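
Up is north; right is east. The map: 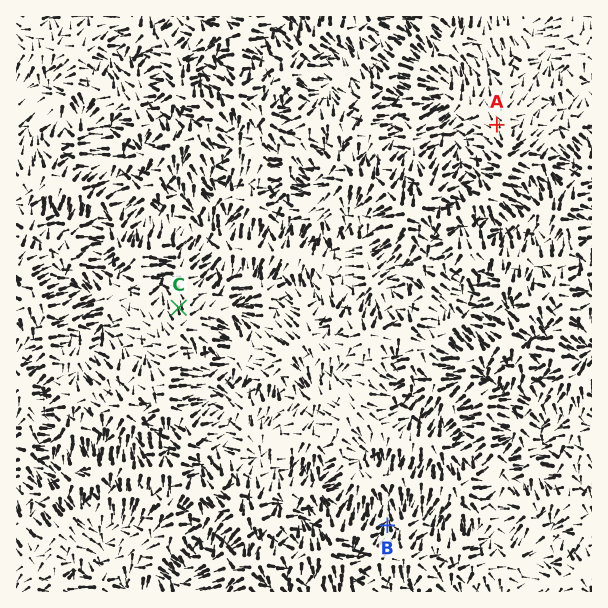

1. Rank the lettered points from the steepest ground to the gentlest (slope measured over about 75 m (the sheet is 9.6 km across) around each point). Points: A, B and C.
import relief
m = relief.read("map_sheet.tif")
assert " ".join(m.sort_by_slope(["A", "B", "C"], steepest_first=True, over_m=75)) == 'B C A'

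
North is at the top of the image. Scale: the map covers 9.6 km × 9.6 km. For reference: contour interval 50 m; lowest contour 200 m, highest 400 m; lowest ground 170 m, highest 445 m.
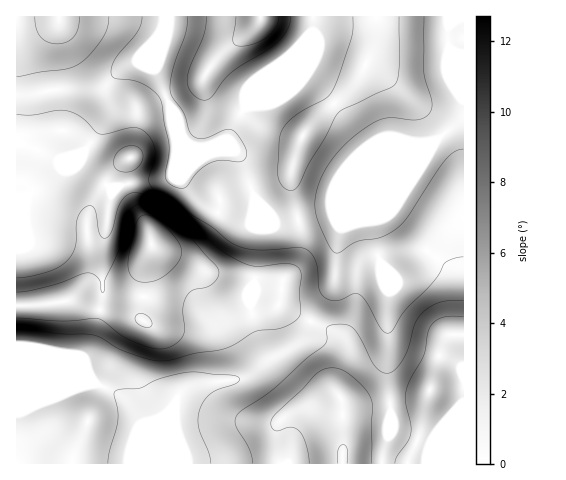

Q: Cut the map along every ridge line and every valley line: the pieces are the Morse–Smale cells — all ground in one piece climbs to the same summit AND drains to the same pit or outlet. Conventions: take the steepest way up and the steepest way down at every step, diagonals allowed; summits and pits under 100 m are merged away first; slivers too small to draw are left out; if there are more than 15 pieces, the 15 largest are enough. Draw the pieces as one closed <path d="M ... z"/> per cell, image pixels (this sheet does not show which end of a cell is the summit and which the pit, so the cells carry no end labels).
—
<path d="M463 16l-149 0 0 13-9 19-63 63-15 29-21 7-13-1-11-10-26-62 0-7 5-11 1-40-146 1 1 447 162-1 0-25-3-13 0-23 2-6 7-7 11-4 48-7 26-19 29-16 5-7 13-28 16-23 7-56 16-8 76-75 7-9 23-19 2-5z"/><path d="M463 114l-4 8-20 15-21 22 2 1-14 30 3 4 35 23 6 7-1 12-13 24-17 14-19 7-20-19-5-16-2-26 11-27-28 28-16 8-7 56-16 23-13 28-5 7-29 16-26 19-48 7-11 4-7 7-2 6 0 23 3 13 1 26 284-1z"/><path d="M313 16l-149 0-3 16 0 24-5 11 0 7 23 57 6 9 11 7 10 0 21-7 15-29 63-63 9-19z"/>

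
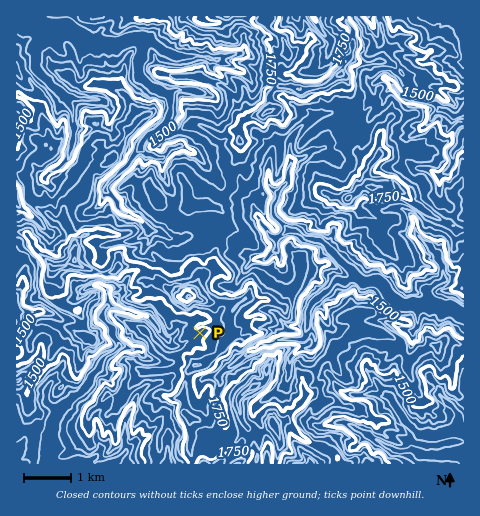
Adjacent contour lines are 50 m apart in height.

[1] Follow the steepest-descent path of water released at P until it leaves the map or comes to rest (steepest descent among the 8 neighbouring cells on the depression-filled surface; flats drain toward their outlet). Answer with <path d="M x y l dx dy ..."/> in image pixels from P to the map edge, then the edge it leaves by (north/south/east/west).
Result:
<path d="M200 333l-5 6-3 0-12 7-7 0-5-6-7-6-3-8-11-11-10 0-7-3-5 0-17-6-5 6 0 4 1 4 8 8 0 8 6 6 0 6-3 3-9 5-4 5-3 7-7 7-3 9-9 9-6 3-18 17-2 7 0 4-1 1 0 5-3 4 0 5-1 1-2 23"/>
exit: south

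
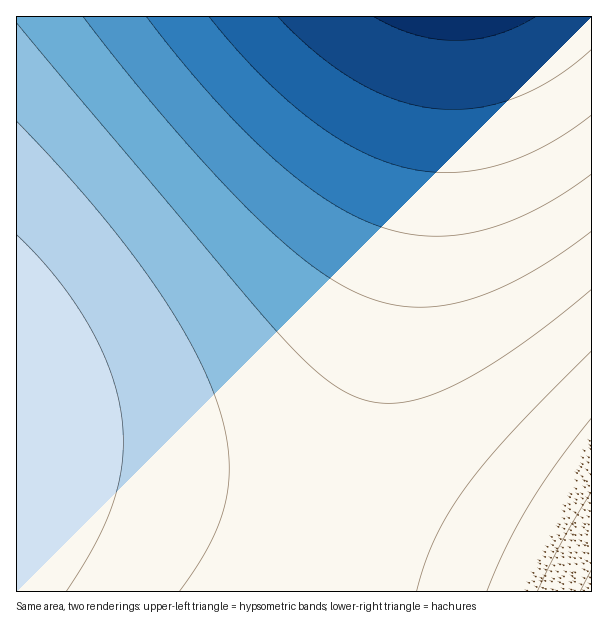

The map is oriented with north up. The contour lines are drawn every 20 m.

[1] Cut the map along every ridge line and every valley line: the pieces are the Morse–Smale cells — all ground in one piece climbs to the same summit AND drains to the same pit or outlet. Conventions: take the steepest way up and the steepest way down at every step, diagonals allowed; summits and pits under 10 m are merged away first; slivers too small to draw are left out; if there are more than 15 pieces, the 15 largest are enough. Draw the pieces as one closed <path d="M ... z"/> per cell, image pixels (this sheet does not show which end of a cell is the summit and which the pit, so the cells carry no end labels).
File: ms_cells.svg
<path d="M440 16l-424 1 1 575 297-1 38-124 38-156 32-173z"/><path d="M591 16l-150 0-2 2-17 120-32 173-38 156-37 125 277-1z"/>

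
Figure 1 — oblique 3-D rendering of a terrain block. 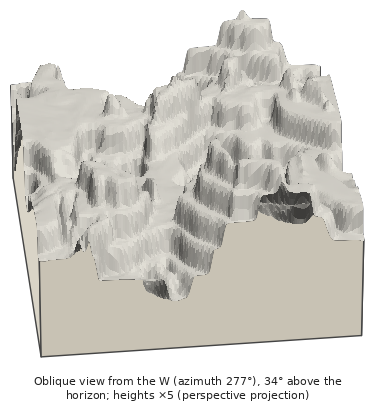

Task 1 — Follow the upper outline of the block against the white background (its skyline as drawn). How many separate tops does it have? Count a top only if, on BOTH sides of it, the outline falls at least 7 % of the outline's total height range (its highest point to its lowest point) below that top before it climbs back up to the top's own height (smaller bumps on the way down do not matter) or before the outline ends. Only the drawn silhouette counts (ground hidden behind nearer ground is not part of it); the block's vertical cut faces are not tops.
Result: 2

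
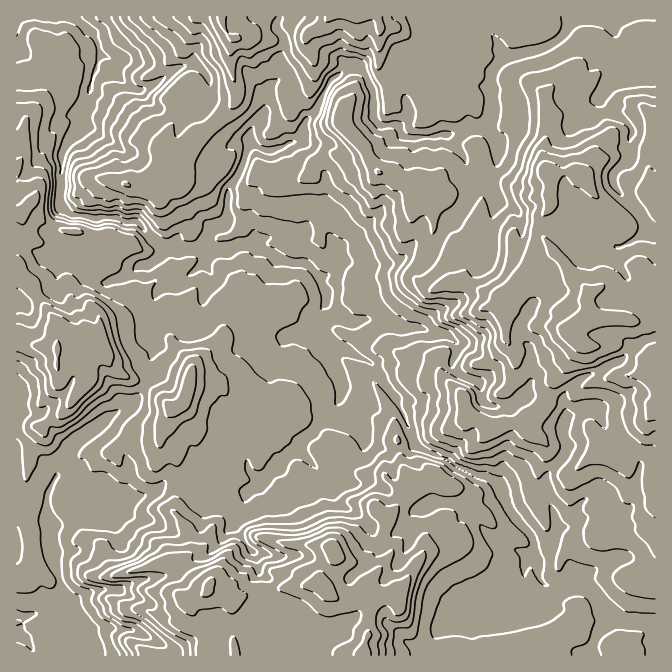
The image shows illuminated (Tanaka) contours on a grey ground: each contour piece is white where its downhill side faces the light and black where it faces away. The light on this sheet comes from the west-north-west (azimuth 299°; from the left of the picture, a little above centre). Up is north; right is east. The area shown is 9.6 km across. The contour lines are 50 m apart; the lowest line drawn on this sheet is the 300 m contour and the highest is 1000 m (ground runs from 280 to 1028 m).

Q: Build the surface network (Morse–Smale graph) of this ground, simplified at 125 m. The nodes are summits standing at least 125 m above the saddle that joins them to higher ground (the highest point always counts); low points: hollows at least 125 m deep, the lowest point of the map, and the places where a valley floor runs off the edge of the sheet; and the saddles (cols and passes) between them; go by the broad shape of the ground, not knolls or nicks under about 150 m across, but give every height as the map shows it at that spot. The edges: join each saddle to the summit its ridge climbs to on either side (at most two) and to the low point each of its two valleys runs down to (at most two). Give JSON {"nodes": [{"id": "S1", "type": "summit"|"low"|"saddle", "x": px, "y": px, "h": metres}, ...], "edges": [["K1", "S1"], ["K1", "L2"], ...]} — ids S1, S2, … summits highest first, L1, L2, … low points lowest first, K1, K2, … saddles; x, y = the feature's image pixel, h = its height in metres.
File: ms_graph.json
{"nodes": [
{"id": "S1", "type": "summit", "x": 575, "y": 325, "h": 1028},
{"id": "S2", "type": "summit", "x": 322, "y": 587, "h": 939},
{"id": "S3", "type": "summit", "x": 380, "y": 28, "h": 862},
{"id": "S4", "type": "summit", "x": 57, "y": 350, "h": 757},
{"id": "S5", "type": "summit", "x": 185, "y": 395, "h": 735},
{"id": "L1", "type": "low", "x": 17, "y": 17, "h": 280},
{"id": "L2", "type": "low", "x": 17, "y": 634, "h": 381},
{"id": "K1", "type": "saddle", "x": 559, "y": 38, "h": 693},
{"id": "K2", "type": "saddle", "x": 642, "y": 622, "h": 625},
{"id": "K3", "type": "saddle", "x": 145, "y": 383, "h": 585},
{"id": "K4", "type": "saddle", "x": 182, "y": 478, "h": 584}],
"edges": [["K1", "S1"], ["K1", "S3"], ["K1", "L1"], ["K2", "S1"], ["K2", "S2"], ["K2", "L1"], ["K3", "S4"], ["K3", "S5"], ["K3", "L1"], ["K3", "L2"], ["K4", "S2"], ["K4", "S5"], ["K4", "L1"], ["K4", "L2"]]}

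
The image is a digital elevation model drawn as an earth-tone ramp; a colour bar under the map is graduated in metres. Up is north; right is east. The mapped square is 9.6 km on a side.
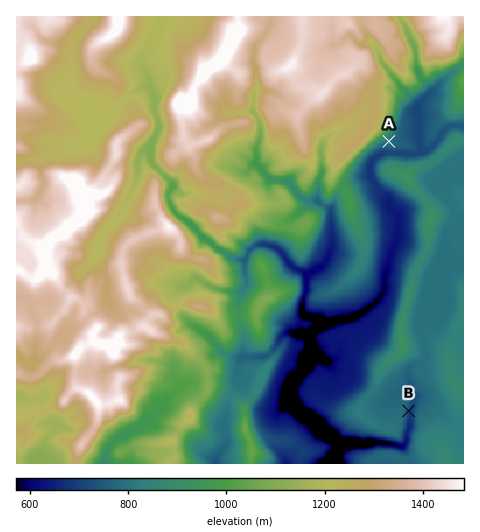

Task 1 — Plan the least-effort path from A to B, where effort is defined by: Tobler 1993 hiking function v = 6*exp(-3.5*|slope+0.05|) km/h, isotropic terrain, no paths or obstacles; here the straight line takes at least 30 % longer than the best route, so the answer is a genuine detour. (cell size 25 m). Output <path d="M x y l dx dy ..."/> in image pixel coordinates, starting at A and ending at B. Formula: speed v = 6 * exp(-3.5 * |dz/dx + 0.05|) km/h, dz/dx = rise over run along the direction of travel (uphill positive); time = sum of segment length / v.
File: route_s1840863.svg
<path d="M389 141l-3 4-4 2-7 7-1 3 1 2-3 5 0 9 5 9 5 5 11 6 6 6 10 4 3 4 1 2 0 16 7 14 0 63 1 3 0 34 2 2 0 15-2 2-9 10-2 4 0 17-1 3 3 7 0 5-3 7"/>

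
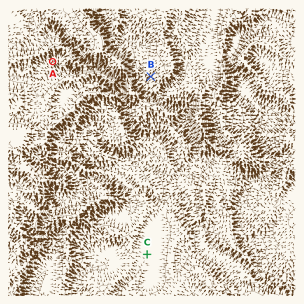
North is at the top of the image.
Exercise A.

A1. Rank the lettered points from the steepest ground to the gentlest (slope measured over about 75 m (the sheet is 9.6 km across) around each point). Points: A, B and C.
B A C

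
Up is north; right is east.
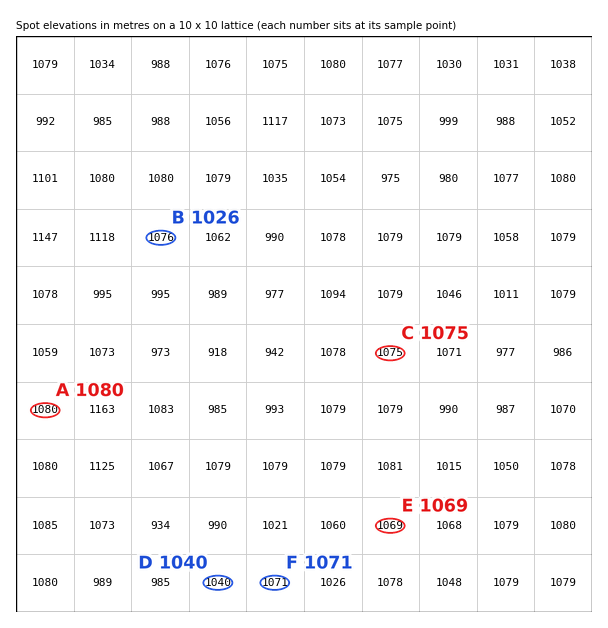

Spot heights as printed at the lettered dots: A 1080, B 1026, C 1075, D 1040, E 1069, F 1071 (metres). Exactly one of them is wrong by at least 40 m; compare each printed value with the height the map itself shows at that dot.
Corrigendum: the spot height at B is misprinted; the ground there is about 1076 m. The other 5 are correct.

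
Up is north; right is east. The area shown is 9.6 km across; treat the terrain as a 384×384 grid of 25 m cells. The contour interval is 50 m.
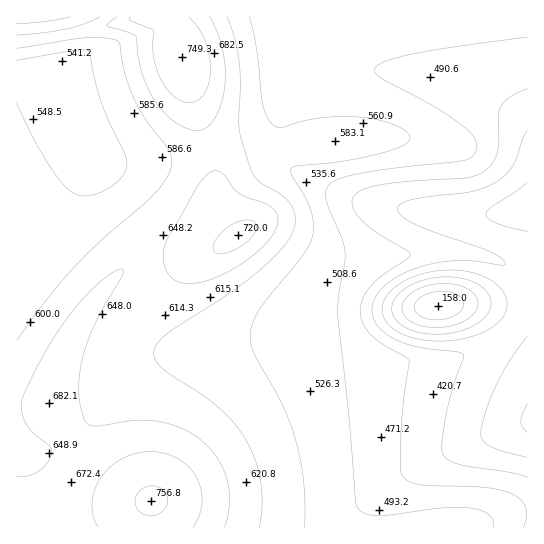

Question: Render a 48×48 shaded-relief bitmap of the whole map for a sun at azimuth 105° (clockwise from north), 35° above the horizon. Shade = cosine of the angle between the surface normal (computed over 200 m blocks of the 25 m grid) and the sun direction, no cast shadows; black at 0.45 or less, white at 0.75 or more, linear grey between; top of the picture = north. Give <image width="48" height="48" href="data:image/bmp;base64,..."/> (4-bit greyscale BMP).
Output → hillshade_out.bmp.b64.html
<image width="48" height="48" href="data:image/bmp;base64,Qk32BAAAAAAAAHYAAAAoAAAAMAAAADAAAAABAAQAAAAAAIAEAAATCwAAEwsAABAAAAAAAAAAAAAAABEREQAiIiIAMzMzAERERABVVVUAZmZmAHd3dwCIiIgAmZmZAKqqqgC7u7sAzMzMAN3d3QDu7u4A////AHdmVUREVniZqqqpmZiIiHdlVURVVneJmmZlVERERWeJqqqpmZiIiId2VVRFVWZ4mWZlVEQ0RWeJqqqpmZiIiIiHZlVERVZniGZVREMzRWeJmqqZmZiIiIiId2VVVVVWd2ZVREMzRFZ4mZmZmZiIiIiIiHZlVVVVZmZVVEQzRFZ4iZmZmYiIiIiIiIh2ZlVVZmVVVURERFZ3iImZiIiIiIiIiJiId2ZmZlVmVVRERVZneIiIiIiIiIiIiJmZiId2ZlVmZmVUVVZnd4iIiIiIiIiIiJmZmZiId0Vnd3ZVVVZnd3iIiIiIiIiIiImZmZmZiDRXiHZlVWZnd3d4iIiIiIiIiImZmZmZmTNXiYdmZmZnd3d3d4iIiIiIiIiZmZmZmSNHiYd2ZmZnd3d3d3d4iIiIiIiZmZmZmSJGiZh2ZmZnd3d3d3d3iIiIiIiJmZmZmSI1eZiHdmd3d3d3d3d3d4iIiIiImZmZmSI1eJmHd3d3d3d3d3d3d3iIiIiIiImZmTIkaJmId3d3d3d3d3d3d3eIh3ZVVniJmTMjV5mYd3d3eId3d3d3d3iZh2QyESRoiTMjRomYh3d4iIiIh3d3d4mrqXUxAAAleEMiNXiYh3d4iIiIiId3d5vN3KhSAAABVkQyJGeIh3d4iJmYiIiHeJvv/+yVIAAANVQyI0Z4h3d3iZmZmYiId4vv//64UgAANFVDIjVnd2ZniJqqqZmIiInO//7JdCESRWVUMjRWd2ZWeJqqqqmYiIic3u3KhlREZmZUMiNFZ2ZVVom7u6qZiIiIq8u6l2Zmd2ZlQyI0VmZURGirzLuqmYiHiJmZiHd3d2ZlVDIjRWZUM0aLzMu6qZiHd3d3d3ZmZmZmVUMiNFVVQzNZvMy7qpiId3d2ZmZmZmZmZVQyI0VVRDM2m8zLupmId3d3d3d2ZmZmZlVDIjNFVURFaavLuqmYiHd3d4iId2ZmZmVEMiM0VVVmZ5q7uqmZiIiIiImZmGZmZmZUQyIjRWd3d4mqqqqZiIiIiJmqqWZmZmZlRDIjNGeJmIiZmZmZmIiIiJq7qmZmZmZlVDMjNGeaqHeIiZmZmIiIiJq7u2ZmZmZmVEMzRWeaqXZneIiZmIiIiJvMu2ZmZmZlVEREVXiaqGVWZ3iIiIiIiJq7u2ZmZmZlVERFZ4mamGVFVmd3eIiIiIm7u3ZmZmZVQzNFaJqqmGVEVVZmd3d3d4mqqndmZmZUMyNFeau6mHZVVVVWZmd3d4iZmXZmZmVUMiI1iby7qXZlVVVWZmd3d3iIiHZmZmVDIRI1iszLqYdmZmZmZmd3d3eIiHZmZlVDEQE2i83MqYd2ZmZmZmd3d3d3eHZmZlQyEAE2m83MuYd3ZmZmZnd3d3d3d3d3ZlQyAAE2m83MqYd3ZmZmZnd3d3d3d5mZh2UxAAE2m83LqYd3ZmZmZnd3d3d3d3iJmYdTEAE2m8zLqYd3ZmZmZmd3d3d3dzM0RWZlQzNGm8y6mId3ZmZmZmZnd3d3dzMiERESNFZ4mru6mHd2ZmZmZmZmZ3d3dw=="/>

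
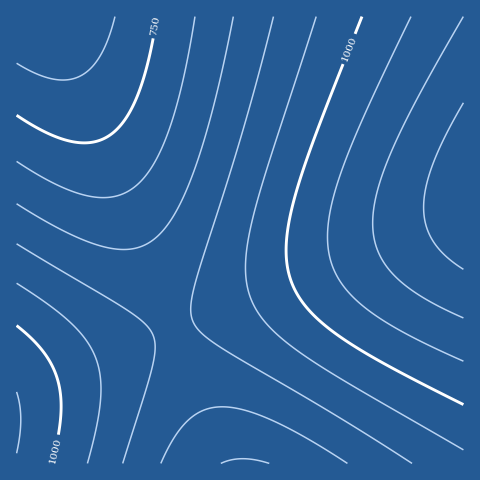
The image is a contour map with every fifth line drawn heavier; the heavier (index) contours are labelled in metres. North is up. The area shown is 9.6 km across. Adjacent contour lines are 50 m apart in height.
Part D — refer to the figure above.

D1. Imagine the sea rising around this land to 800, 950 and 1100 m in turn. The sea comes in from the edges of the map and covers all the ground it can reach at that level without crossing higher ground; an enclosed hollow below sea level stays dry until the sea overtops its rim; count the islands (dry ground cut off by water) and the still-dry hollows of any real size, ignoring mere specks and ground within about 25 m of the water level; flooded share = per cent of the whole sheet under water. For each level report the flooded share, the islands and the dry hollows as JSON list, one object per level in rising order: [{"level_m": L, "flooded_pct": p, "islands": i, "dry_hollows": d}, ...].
[{"level_m": 800, "flooded_pct": 14, "islands": 0, "dry_hollows": 0}, {"level_m": 950, "flooded_pct": 58, "islands": 0, "dry_hollows": 0}, {"level_m": 1100, "flooded_pct": 91, "islands": 0, "dry_hollows": 0}]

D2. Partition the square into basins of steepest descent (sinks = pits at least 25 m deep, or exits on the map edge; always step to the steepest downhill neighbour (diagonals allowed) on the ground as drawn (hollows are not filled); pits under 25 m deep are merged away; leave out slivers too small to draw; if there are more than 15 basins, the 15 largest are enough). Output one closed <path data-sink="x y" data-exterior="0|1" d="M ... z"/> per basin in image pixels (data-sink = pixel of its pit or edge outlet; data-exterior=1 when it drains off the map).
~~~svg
<path data-sink="41 17" data-exterior="1" d="M463 16l-446 0-1 372 447-171z"/><path data-sink="244 463" data-exterior="1" d="M463 217l-446 171-1 75 447 1z"/>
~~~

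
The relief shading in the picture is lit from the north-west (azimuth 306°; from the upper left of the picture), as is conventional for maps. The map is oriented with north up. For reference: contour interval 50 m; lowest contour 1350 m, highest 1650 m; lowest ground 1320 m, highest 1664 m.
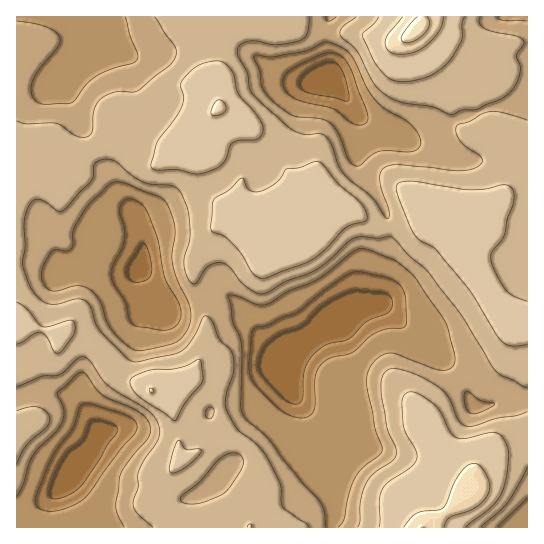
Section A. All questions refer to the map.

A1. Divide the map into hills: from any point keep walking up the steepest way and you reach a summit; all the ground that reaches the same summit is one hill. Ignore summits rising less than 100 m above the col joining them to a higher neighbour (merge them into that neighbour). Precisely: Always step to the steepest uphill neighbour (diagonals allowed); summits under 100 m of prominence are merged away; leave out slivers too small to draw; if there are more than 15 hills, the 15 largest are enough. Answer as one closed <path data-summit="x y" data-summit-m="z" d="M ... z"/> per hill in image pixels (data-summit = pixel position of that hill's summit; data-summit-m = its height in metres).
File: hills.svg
<path data-summit="219 107" data-summit-m="1606" d="M329 16l-236 0 4 9 0 9-4 13-6 11-37 30-34 10 0 301 22-7 16 0 17 4 12 9 18 29-10 21-20 18-7 10 17 45 250 0 4-10 0-16-4-15-18-22-18-6-11-10-7-14-2-14 16-24 0-7-6-9 0-7 8-20 30-26 20-7 8-8 14-6 20 0 34 34 26 19 15 18 9 23 5 6 9 0 19-6 24 0 2-2 0-297-37 5-17 8-15 2-30 19-14 4-14-1-39-20-21-28-17-13 4-5-3-47z"/><path data-summit="417 30" data-summit-m="1664" d="M527 16l-197 0-5 10 3 47-4 5 17 13 15 22 10 8 39 19 16-1 8-3 30-19 15-2 17-8 22-2 15-4z"/><path data-summit="422 527" data-summit-m="1651" d="M382 305l-21 3-10 5-11 13 7 60 6 16 0 7-12 11-13 1 12 9 7 24-14 14-12 6 10 13 4 15 0 16-3 9 182 1 3-7 11-4 0-116-26 0-19 6-9 0-21-38-34-28z"/>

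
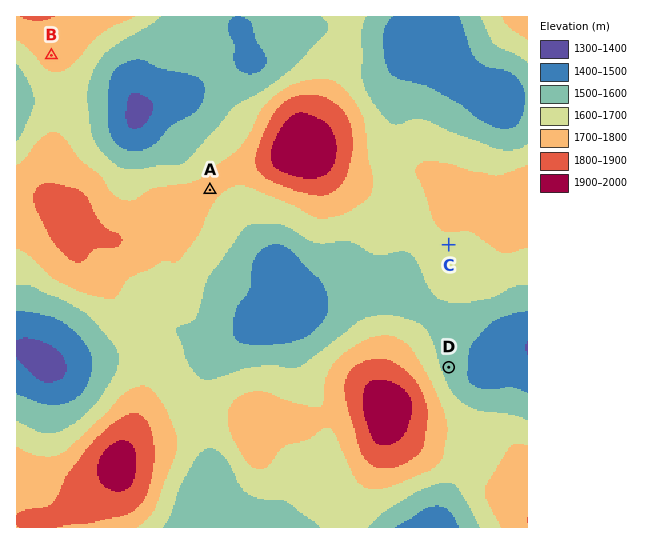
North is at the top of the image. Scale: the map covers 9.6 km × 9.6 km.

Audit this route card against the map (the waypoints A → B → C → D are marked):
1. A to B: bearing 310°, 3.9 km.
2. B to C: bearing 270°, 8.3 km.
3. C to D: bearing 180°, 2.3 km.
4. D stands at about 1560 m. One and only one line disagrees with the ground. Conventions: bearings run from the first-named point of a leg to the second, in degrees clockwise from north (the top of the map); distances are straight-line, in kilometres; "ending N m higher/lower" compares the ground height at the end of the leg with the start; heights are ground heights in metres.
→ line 2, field bearing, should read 115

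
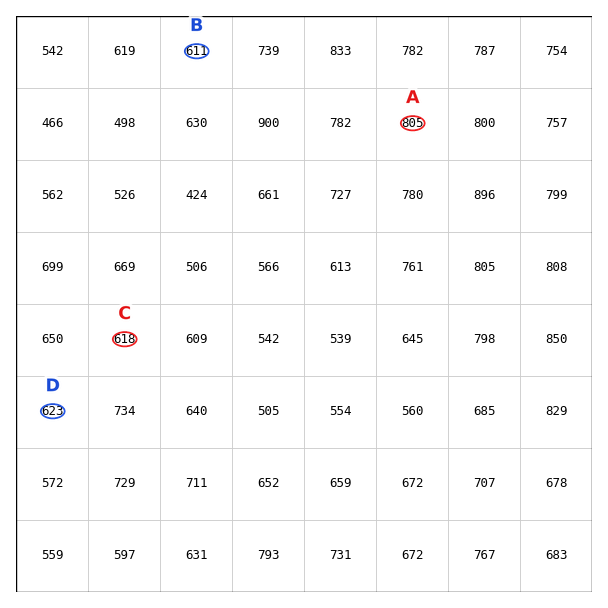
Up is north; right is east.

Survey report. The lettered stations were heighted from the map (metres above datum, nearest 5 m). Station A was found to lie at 805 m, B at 610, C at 620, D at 625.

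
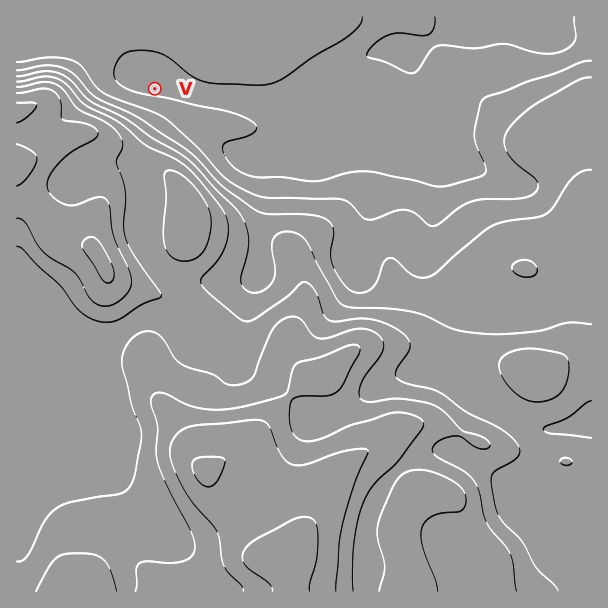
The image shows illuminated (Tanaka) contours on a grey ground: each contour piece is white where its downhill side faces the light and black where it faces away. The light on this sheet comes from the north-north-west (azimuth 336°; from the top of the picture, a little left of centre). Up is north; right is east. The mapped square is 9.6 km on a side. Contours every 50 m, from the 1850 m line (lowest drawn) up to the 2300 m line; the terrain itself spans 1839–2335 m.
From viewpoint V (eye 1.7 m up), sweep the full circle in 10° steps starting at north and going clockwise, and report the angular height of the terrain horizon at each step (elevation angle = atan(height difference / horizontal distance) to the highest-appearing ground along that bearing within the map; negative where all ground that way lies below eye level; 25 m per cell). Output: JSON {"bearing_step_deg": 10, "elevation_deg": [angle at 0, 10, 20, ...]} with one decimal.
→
{"bearing_step_deg": 10, "elevation_deg": [1.7, 2.0, 2.2, 2.5, 2.7, 2.8, 2.7, 2.3, 1.3, 0.7, 0.8, 1.1, 1.9, 3.2, 4.6, 5.8, 9.3, 11.0, 11.7, 12.6, 13.6, 14.6, 15.3, 15.3, 14.4, 12.3, 11.1, 10.0, 5.3, 2.4, 1.6, 1.2, 1.0, 1.1, 1.3, 1.5]}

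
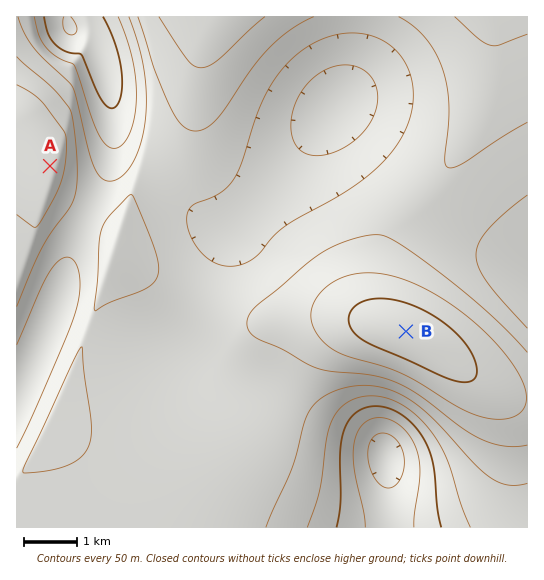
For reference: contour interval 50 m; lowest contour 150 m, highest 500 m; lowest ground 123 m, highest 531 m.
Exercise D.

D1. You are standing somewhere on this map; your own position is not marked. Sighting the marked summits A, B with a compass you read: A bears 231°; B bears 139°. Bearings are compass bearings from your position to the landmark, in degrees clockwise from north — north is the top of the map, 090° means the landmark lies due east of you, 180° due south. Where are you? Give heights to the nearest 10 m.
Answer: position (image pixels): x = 175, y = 65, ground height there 430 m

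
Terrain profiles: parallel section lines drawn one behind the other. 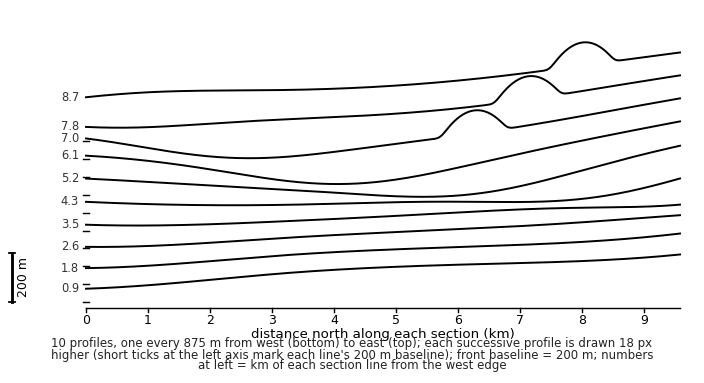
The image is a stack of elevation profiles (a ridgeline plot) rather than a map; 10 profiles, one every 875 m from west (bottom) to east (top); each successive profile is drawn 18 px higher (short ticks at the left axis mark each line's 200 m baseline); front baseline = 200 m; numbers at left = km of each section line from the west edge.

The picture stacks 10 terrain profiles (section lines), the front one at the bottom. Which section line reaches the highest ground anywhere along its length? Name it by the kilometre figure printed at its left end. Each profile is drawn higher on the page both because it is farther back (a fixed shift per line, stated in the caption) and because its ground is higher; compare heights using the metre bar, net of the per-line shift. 8.7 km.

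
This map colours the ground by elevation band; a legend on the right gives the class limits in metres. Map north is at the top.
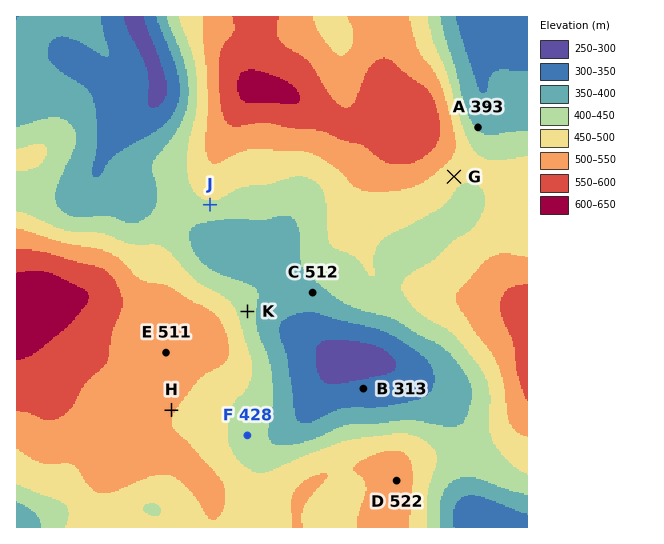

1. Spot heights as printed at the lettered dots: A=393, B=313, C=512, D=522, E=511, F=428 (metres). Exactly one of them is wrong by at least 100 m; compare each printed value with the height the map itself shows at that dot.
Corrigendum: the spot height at C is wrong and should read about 387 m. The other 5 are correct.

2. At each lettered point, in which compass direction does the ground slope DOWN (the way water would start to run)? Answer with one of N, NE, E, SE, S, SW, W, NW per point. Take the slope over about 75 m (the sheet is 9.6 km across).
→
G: SE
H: SE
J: S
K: E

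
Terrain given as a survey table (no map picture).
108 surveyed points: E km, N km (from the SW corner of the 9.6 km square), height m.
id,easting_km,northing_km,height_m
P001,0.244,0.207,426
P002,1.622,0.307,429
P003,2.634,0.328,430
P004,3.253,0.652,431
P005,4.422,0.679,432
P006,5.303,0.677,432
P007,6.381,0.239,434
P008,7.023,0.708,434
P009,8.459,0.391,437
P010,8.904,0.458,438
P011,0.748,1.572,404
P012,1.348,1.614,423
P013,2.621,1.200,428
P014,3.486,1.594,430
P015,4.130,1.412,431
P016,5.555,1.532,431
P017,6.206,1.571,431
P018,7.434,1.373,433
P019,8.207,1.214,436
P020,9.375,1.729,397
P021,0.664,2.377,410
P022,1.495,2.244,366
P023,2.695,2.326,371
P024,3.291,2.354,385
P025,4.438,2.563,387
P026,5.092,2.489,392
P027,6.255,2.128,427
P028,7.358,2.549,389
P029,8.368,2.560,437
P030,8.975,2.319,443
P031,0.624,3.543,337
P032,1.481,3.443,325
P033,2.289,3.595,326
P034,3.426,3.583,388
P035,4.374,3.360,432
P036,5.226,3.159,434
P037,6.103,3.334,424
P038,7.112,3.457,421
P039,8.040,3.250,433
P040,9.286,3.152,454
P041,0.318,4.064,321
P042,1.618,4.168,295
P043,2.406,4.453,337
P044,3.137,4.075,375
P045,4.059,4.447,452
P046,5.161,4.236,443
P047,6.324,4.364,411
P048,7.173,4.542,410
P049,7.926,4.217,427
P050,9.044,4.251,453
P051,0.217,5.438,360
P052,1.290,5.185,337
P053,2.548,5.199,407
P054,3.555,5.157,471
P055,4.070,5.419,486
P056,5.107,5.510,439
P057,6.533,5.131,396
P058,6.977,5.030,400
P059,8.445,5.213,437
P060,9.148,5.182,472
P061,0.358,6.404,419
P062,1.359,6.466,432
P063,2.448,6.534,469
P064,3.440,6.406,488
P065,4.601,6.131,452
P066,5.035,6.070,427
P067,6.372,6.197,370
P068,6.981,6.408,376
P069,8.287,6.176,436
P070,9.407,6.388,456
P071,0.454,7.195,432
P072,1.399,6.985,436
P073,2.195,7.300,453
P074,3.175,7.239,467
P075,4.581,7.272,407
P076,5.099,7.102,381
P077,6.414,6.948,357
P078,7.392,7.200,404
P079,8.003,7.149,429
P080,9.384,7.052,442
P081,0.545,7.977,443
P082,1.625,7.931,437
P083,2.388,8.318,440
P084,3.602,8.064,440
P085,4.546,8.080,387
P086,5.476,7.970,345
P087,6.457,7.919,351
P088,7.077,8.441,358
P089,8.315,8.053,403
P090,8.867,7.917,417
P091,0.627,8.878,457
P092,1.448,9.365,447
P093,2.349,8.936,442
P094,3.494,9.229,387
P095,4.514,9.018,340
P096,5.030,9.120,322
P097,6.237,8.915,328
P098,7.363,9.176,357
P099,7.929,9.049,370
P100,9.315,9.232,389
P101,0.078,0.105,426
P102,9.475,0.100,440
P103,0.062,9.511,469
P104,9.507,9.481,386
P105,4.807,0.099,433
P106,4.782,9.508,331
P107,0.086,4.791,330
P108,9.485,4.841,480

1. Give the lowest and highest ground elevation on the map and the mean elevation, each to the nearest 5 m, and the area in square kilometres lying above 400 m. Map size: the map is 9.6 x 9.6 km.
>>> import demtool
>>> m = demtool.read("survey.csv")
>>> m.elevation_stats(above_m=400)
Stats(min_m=295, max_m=495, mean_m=410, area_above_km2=61.7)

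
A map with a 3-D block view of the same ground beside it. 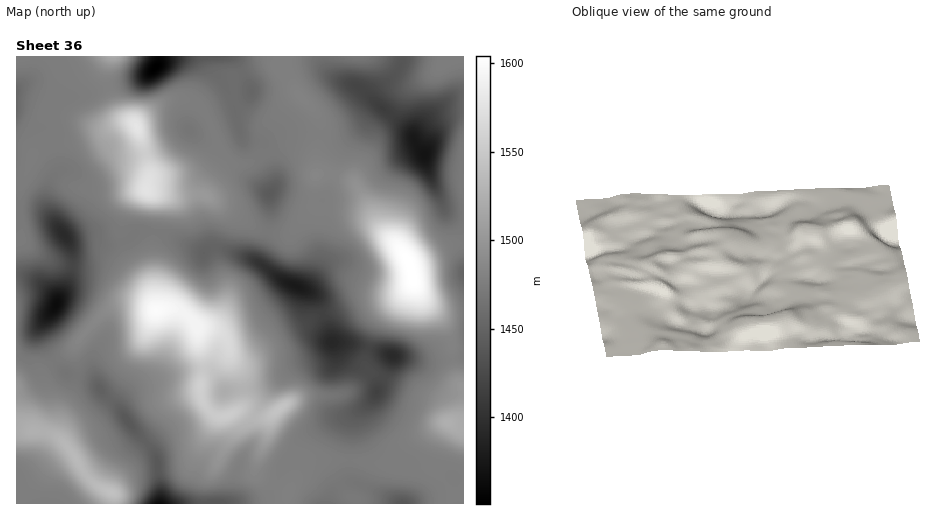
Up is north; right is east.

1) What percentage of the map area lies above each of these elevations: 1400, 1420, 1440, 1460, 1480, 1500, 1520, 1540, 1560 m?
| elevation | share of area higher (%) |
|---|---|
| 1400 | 97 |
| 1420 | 93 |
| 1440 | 86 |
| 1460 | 74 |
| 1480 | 34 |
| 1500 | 21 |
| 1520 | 14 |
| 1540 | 9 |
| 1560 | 5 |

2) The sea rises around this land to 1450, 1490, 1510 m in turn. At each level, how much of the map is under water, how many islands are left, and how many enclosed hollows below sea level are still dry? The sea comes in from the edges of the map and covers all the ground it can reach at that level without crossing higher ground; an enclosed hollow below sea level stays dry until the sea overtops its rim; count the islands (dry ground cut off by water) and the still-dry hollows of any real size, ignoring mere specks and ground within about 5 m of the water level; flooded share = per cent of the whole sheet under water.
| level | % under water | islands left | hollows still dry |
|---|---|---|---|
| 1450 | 12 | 0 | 2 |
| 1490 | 74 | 3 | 0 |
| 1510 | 83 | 3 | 0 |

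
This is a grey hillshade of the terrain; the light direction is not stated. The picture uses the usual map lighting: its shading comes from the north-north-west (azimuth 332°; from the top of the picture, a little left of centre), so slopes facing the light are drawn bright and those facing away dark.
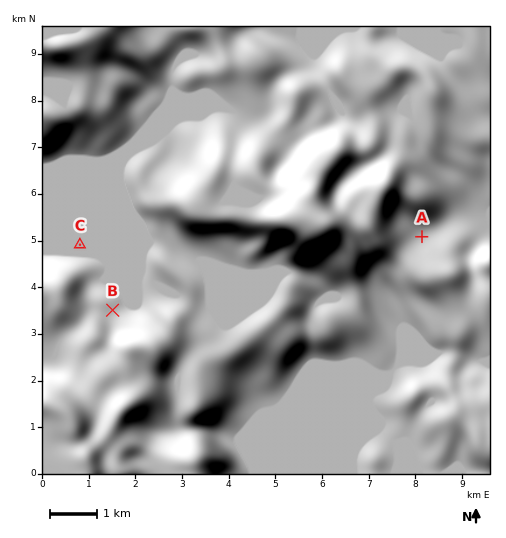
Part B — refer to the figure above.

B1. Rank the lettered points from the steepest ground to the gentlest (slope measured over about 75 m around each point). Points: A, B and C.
A B C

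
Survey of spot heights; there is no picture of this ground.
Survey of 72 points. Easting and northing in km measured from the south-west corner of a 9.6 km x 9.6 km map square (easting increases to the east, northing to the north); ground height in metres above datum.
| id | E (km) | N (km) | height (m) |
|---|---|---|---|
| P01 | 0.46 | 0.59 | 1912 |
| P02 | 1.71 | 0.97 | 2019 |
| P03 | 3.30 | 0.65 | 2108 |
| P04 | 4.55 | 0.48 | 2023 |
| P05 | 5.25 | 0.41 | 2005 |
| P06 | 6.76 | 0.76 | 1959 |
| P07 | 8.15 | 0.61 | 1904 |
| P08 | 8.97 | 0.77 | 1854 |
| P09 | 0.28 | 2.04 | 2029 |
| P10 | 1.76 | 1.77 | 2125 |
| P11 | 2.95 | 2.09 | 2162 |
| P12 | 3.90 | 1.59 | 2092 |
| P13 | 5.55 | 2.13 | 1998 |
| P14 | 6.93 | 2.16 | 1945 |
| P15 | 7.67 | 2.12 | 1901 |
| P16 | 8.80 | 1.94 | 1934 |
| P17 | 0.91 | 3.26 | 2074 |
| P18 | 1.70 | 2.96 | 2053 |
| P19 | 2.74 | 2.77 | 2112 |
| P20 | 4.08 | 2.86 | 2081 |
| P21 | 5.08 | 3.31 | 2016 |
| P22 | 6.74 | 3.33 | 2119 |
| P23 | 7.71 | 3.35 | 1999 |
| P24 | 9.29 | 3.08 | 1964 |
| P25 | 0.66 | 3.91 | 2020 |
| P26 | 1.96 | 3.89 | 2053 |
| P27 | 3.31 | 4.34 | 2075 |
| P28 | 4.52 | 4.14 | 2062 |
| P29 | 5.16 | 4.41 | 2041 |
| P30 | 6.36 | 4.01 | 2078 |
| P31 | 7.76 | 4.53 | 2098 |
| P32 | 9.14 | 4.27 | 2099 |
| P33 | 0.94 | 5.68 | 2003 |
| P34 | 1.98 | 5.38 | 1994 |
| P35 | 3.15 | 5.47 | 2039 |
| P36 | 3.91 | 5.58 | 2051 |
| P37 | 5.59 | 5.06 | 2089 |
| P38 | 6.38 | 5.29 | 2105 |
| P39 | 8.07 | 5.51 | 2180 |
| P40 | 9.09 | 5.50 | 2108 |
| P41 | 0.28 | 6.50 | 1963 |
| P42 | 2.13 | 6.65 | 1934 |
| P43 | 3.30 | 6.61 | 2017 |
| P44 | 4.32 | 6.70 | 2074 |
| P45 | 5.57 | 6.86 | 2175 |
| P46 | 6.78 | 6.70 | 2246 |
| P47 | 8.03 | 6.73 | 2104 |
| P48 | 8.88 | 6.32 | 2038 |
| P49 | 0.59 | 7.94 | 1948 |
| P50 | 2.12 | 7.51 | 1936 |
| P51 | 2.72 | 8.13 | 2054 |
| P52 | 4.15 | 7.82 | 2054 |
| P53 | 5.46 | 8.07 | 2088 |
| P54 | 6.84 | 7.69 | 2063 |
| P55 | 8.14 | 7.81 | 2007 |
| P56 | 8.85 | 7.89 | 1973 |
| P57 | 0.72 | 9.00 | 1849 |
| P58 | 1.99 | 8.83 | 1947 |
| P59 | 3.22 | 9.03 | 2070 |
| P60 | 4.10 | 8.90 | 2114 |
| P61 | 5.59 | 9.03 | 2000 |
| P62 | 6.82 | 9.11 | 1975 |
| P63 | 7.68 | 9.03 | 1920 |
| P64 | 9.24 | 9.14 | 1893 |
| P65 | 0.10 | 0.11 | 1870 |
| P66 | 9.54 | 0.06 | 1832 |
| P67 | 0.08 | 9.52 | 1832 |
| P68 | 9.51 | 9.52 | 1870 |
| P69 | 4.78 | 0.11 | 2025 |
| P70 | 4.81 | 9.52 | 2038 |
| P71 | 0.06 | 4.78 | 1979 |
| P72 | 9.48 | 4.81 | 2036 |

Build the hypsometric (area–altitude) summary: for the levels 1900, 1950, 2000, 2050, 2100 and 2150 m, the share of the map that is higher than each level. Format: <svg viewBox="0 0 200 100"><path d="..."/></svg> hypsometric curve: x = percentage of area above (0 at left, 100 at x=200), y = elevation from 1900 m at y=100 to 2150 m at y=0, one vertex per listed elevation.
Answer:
<svg viewBox="0 0 200 100"><path d="M189 100l-28-20-34-20-43-20-53-20-22-20"/></svg>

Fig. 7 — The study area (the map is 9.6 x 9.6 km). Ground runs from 1825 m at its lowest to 2260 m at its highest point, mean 2025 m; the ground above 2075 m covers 25.2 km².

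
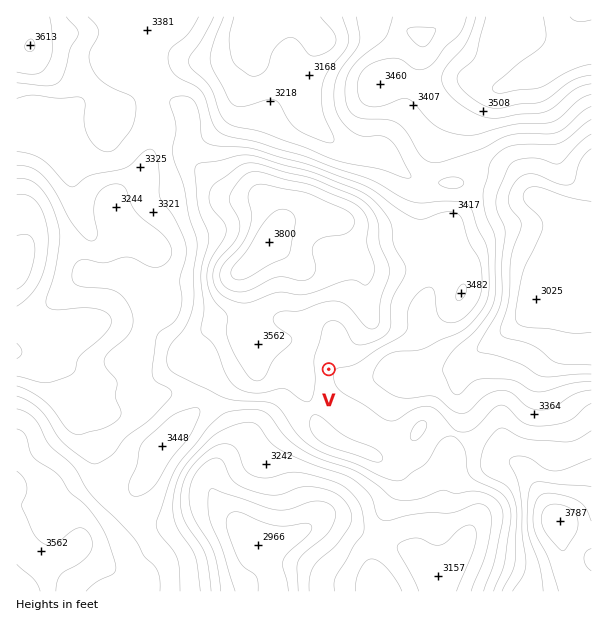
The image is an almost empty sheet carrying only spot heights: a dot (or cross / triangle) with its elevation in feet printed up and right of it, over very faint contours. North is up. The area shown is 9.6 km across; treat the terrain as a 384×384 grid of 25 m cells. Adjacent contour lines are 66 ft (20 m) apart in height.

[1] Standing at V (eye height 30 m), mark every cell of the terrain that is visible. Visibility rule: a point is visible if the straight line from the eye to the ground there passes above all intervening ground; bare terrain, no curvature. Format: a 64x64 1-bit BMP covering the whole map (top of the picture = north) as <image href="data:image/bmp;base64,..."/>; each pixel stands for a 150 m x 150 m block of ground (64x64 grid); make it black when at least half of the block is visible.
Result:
<image width="64" height="64" href="data:image/bmp;base64,Qk0+AgAAAAAAAD4AAAAoAAAAQAAAAEAAAAABAAEAAAAAAAACAAATCwAAEwsAAAIAAAAAAAAA////AAAAAAB4D/gAAAAP+HAf+AAAAAf44D/4AAAAB/jh//AAAAAD+PH/8AAAAAPw8f/gAAAAA/Dz/+AAAAAB8PP/wAAAAAHw+/+AAAAAAfD/z4AAAAAB+P+DgAAAAAH8/wOAAAAAAf/+A4AAAAAB//4BwAAAAB/P/gHAAAAAH4fwAeAAA8AfzwAA8AAP8B//AABwAD/4Hj8AAHAAf/g8HwAAAAD//DwPAAAAAP/+PA8AAAAA//5+HwAAABn//n4fAAAAH////x8AAAAf////HwAAAB///z+HAAAAP///D4cAAAAv//8D/wAAACH/v4AfAAAAIf8PgAMAAAAj/wOAAQAAAH/+AcAAAAAB//4BwAAAAAH//gDAAAAAAP/+AAAAAAAAf/4AAAAAAAA+DAAAAAAAABwAAAAAAAAADAAAAAAAAAAAAAAAAAAAAAAIAAAAAAAAAAAAAAAAAAAAAAAAAAAAAAAAAAAAAAAAAAAAAAAAAAAAAAAAAAAAAAAAAAAAAAAAAAAAAAAAAAAAAAAAAAAAAAAAAAAAAAAAAAAAAAAAAAAAAAAAAAAAAAAAAAAAAAAAAAAAAAAAAAAAAAAAAAAAAAAAAAAAAAAAAAAAAAAAAAAAAAAAAAAAAAAAAAAAAAAAAAAAAAAAAAAAAAAAAAAAAAAAAAAAAAAAAAAAAAAAAAAAAAAAAA=="/>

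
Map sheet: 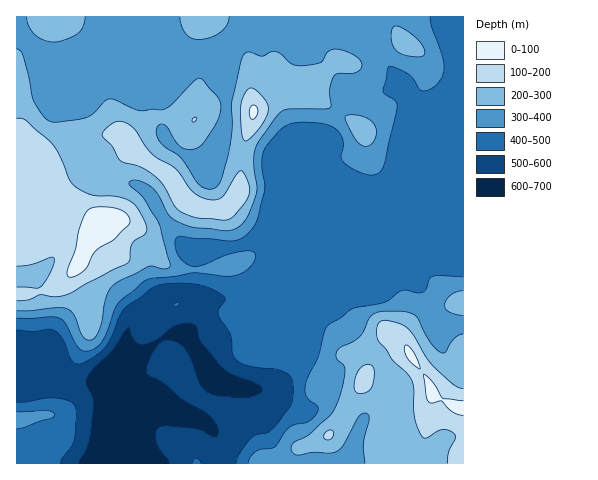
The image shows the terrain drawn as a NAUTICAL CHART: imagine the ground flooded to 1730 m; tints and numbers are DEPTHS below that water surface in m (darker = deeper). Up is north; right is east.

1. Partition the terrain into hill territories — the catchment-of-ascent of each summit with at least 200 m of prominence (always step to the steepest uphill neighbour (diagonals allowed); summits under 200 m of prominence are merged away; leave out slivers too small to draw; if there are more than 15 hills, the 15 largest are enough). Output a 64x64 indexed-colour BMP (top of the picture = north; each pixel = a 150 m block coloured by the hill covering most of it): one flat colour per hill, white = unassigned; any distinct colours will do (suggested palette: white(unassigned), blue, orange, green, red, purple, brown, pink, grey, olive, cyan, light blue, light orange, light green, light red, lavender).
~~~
<image width="64" height="64" href="data:image/bmp;base64,Qk12CAAAAAAAAHYAAAAoAAAAQAAAAEAAAAABAAQAAAAAAAAIAAATCwAAEwsAABAAAAAAAAAA////ALR3HwAOf/8ALKAsACgn1gC9Z5QAS1aMAMJ34wB/f38AIr28AM++FwDox64AeLv/AIrfmACWmP8A1bDFADMzMzMzMzMxEREREREREiIiIiIiIiIiIiIiIiIiIiIiMzMzMzMzMzERERERERESIiIiIiIiIiIiIiIiIiIiIiIzMzMzMzMzMRERERERERIiIiIiIiIiIiIiIiIiIiIiIjMzMzMzMzMxEREREREREiIiIiIiIiIiIiIiIiIiIiIiMzMzMzMzMzEREREREREiIiIiIiIiIiIiIiIiIiIiIiIzMzMzMzMzEREREREREiIiIiIiIiIiIiIiIiIiIiIiIjMzMzMzMzMREREREREiIiIiIiIiIiIiIiIiIiIiIiIiMzMzMzMzMxERERERESIiIiIiIiIiIiIiIiIiIiIiIiIzMzMzMzMzERERERERIiIiIiIiIiIiIiIiIiIiIiIiIjMzMzMzMzMRERERERESIiIiIiIiIiIiIiIiIiIiIiIiMzMzMzMzMREREREREREiIiIiIiIiIiIiIiIiIiIiIiIRMzMzEzMREREREREREiIiIiIiIiIiIiIiIiIiIiIiIhERERERERERERERERESIiIiIiIiIiIiIiIiIiIiIiIiERERERERERERERERERIiIiIiIiIiIiIiIiIiIiIiIiIRERERERERERERERERIiIiIiIiIiIiIiIiIiIiIiIiIhEREREREREREREREREiIiIiIiIiIiIiIiIiIiIiIiIiEREREREREREREREREiIiIiIiIiIiIiIiIiIiIiIiIiIREREREREREREREREiIiIiIiIiIiIiIiIiIiIiIiIiIhEREREREREREREREiIiIiIiIiIiIiIiIiIiIiIiIiIiEREREREREREREREREiIiIiIiIiIiIiIiIiIiIiIiIiIRERERERERERERERERIiIiIiIiIiIiIiIiIiIiIiIiIhEREREREREREREREREiIiIiIiIiIiIiIiIiIiIiIiIiERERERERERERERERESIiIiIiIiIiIiIiIiIiIiIiIiIREREREREREREREREREREiIiIiIiIiIiIiIiIiIiIiIhERERERERERERERERERERERERIiIiIiIiIiIiIiIiIiERERERERERERERERERERERERESIiIiIiIiIiIiIiIiIREREREREREREREREREREREREREiIiIiIiIiIiIiIiIhEREREREREREREREREREREREREREiIiIiIiIiIiIiIiEREREREREREREREREREREREREREREiIiIiIiIiIiIiIREREREREREREREREREREREREREREREiIiIiIiIiIiIhERERERERERERERERERERERERERERERESIiIiIiIiIiERERERERERERERERERERERERERERERERESIiIiIiIiIRERERERERERERERERERERERERERERERERERIiIiIiIhERERERERERERERERERERERERERERERERERERERERERERERERERERERERERERERERERERERERERERERERERERERERERERERERERERERERERERERERERERERERERERERERERERERERERERERERERERERERERERERERERERERERERERERERERERERERERERERERERERERERERERERERERERERERERERERERERERERERERERERERERERERERERERERERERERERERERERERERERERERERERERERERERERERERERERERERERERERERERERERERERERERERERERERERERERERERERERERERERERERERERERERERERERERERERERERERERERERERERERERERERERERERERERERERERERERERERERERERERERERERERERERERERERERERERERERERERERERERERERERERERERERERERERERERERERERERERERERERERERERERERERERERERERERERERERERERERERERERERERERERERERERERERERERERERERERERERERERERERERERERERERERERERERERERERERERERERERERERERERERERERERERERERERERERERERERERERERERERERERERERERERERERERERERERERERERERERERERERERERERERERERERERERERERERERERERERERERERERERERERERERERERERERERERERERERERERERERERERERERERERERERERERERERERERERERERERERERERERERERERERERERERERERERERERERERERERERERERERERERERERERERERERERERERERERERERERERERERERERERERERERERERERERERERERERERERERERERERERERERERERERERERERERERERERERERERERERERERERERERERERERERERERERERERERERERERERERERERERERERERERERERERERERERERERERERERERERERERERERERERERERERERERERERERERERERERERERERERERERERERERERERERERERERERERERERERERERERERERERERERERERERERERERERERERERERERERERERERERERERERERERERERERERERERERERERERERERERERERERERERERERERERERERERERERERERERERERERERERERERERERERERERERERERERERERERERERERERERERERERERERER"/>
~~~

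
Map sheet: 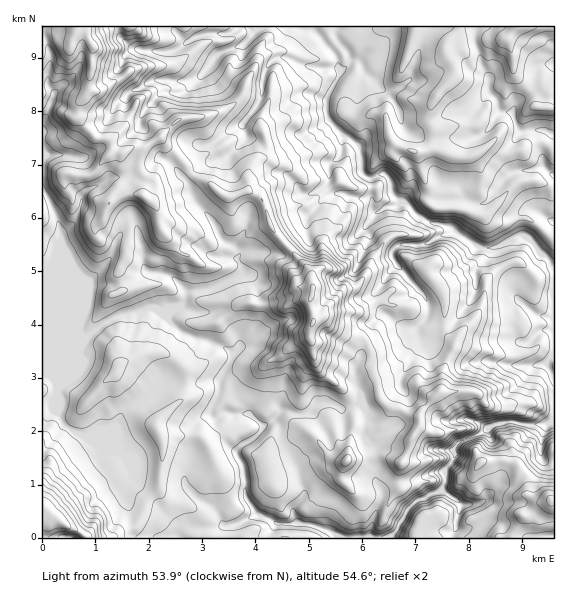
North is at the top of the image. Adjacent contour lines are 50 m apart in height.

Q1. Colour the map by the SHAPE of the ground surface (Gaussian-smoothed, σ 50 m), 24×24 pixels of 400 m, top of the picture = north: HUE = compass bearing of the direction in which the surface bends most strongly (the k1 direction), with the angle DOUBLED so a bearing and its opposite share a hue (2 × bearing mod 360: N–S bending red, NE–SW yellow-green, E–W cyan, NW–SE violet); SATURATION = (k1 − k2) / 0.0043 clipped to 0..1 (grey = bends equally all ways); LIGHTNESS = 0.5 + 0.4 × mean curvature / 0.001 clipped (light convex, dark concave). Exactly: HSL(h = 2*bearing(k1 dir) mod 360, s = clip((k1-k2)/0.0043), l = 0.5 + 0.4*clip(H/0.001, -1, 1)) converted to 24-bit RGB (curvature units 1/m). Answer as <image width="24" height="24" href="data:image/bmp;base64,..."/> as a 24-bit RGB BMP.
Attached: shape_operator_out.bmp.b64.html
<image width="24" height="24" href="data:image/bmp;base64,Qk32BgAAAAAAADYAAAAoAAAAGAAAABgAAAABABgAAAAAAMAGAAATCwAAEwsAAAAAAAAAAAAA0SYttf/y6sTzUDSdrFqCW3pyZmp+dKCATKKeOr9MpB1qiK0Nqk4NVhAsx5swuc0GADMk7dHPqaJ8H0WNW4+lrFuEuHBYlHE2zeXXoGR1a2clYDxhmH92lGd2fIyalGZvh5pqkR+or29PZaLIl6nGZmqjqKprQYW776OhADMQ8croMwAeeJURX02m14Gr5Mjotp93i1p8fUh1e2t5aWp5yb+WRkZgmX+YtL+nGhRvvsm1oJSqa099lFZ/fM5/bVN0vIthym/oADIz7q/xjMiOOXJaec12etC5xZhuaEleclxyhX19ZmRzzbqVRVFicoFtsMynRhV0o7CWfWJ3XVp2bH7A9eLWQD155bvoi7/kMpX/ABoz9d7WgoXWzO3GNgkVq2dQdFFofXN4fXl+c1dxu8yiYVqRk7uvqVF6Io51u3Z2gmOIibCuS5Z+xII/YVNrRmx68rmvx10AADMhMMgA4Sim7Me8JV/5ekVJuGFxVHNVYnpoboqgza6qbHJST3FBfnhMpFZiQZE7apBSiZdVnZx1p2RodlJ9T31d7OGwgnQi7QBqcAUBDTMAa2MADC8EY4KKYoeq0Z66cIhhSW5TWnlYyJ+1k4u2WmWSf2eGjpJpck96fp1PVkQrR6lWc69faLiojDl47tLsuq7q0+z4PnzZtqzcYETjiXF8Umxir2WLxqqzcHyHWWhhj5ZomINeRkxwmV+cqpJrLURO0nBfgOKwSjp3nsCSQVN2gcuqscptKohNqWVVzni+NG9eliZxf39/enp+RFplwsSmsZW5hYqtjq2uhXulc02cTIeJ0oPduWPa6fLJTYyUPkdfr8OZVG6BbHZHcFtEx3dSR3YklaAuqz+JMZB8f39/fHt/SYd6ra+Xc4htkJB2ez9MikBFhKNhUWdfJkI5ql3L9+vUnjJfTKWqhcCNYkZpdFthaop+2aSnf5dbQUtcfotXOF2Zf39/e31+v1R/PVUhT2EzcV9OXZCYoluWvXSioXCzST+kGHcQzu2N7dXjNkeoLzqHoVCRfb+3rFRYKXNN79TWQEtxo2xfPlSVf39/f39/P1F/6cPQn5XKeKK/QH+IX5hIU5eAgbWaOypv1oHF7PPYKsHW5lPbG11erNrUYxZTkcN9r7ma4cYeRjtcgV2DM7i/eYJ6emd0LGYy0r2RVH1Cdj0thEZEo9zUXqXGcEJeR1KCadOm1PfX+JntACA89dbXGgUymWDVq9Cker2fLU+x1YPUg8C1lEDOZ41zXzRc4uC9JJV5cDiCvIJviNixj1M3e2Q6SHFlZVc5iveOCxQo37tQURJz7VlgAFtEIlsAy+Z5uWKrLQ8GEysMxodeVRMrPGOQMjmC8eraNnN1PyZW6PDbgIy7eoe1i0ByTWygye7MRqFNMjBix3l0NbIyIFxW7Njz09L5MxkAKw8IvNy7k6bNGDN6iuK5YRZfG9R71redzm6oMVB/uea3XEtvSiQ8tr6ILztO3vTTQjNWS3Wigqt10GtsGlleM2gaZQUx1+f0mb/kZ7mvxIaRQGNPjWhSgC620XO1GHUssZhKfbfGwK+SYDRmh7LQkr3S4K7kwpthaDRgSblHpjK6guO58TtJPQU1Qs5Pb5NdcmRTs7ODP4eAv5vTuuHWI7CStEUt3meucbmFU59JaU4uVLWgUYRCRU8svamWuGx/eKq9p11bIW9NsiRn/RSYU9WagMdkY0J3kZ3HhLp2XFR5b4s6hisiaDaJkVRPUNachtqVhm7T6q7TKU0scm1CY76gMFZp1dSOSWdZX2+lfnO2RgsePnJpv+jImVrIc7C4aYVXwE2unn3SbJy+U2e8MyFm2u7TPZxPtlCrE094sHLP69P42Nb1Uq+lETw34NG2qmmuYKteTRRNn7/RV4fBxLtOk1xjdKtmfXSYu7t2nMA8kRpVYVMpEZWU3bGz26+YCSoc/7BpGpdZOlMnd1lHxlyv5rGuHL5HToFfq2pSJEVycpBuWIppsjqMhJK22KmvUnFPUpFTpTxZLIyAwL7kchpxE0gb5/Kvx1T3Gts3SF0Tb4s3HkEqcViO9tzVFHGyfX2lnYOzM1GKrZB+aVRyzntULGA8op9WyKuoRz9vqFGMesWabpOFOB11M7nX9/XUEXNrvHcUtA+C0nbNplCuH3AWJoZi7FxqsUV+lFRmjE2YeIlNaYhzW0etRnG6s5acrp6AjkCSR5dIrrZlWWVKLjaCz4eVvemrZAhZmee6VJO7daQ3OHHldYLoEmVC2bs8aEFEfVZTglSOhoycf3mNOU1izbySWo9srpR+QD2B0Za/y4S5Xma8"/>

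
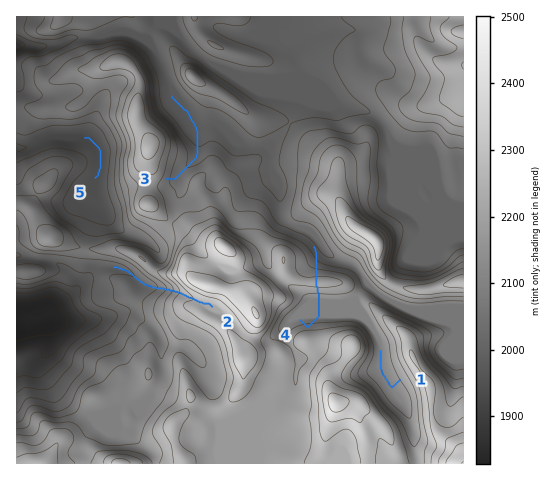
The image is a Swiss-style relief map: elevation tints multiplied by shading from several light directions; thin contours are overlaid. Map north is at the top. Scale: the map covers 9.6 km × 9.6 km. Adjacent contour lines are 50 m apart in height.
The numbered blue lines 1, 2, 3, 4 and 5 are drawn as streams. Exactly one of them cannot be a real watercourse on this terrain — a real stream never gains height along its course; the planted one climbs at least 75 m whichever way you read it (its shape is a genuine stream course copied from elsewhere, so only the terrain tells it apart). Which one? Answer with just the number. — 4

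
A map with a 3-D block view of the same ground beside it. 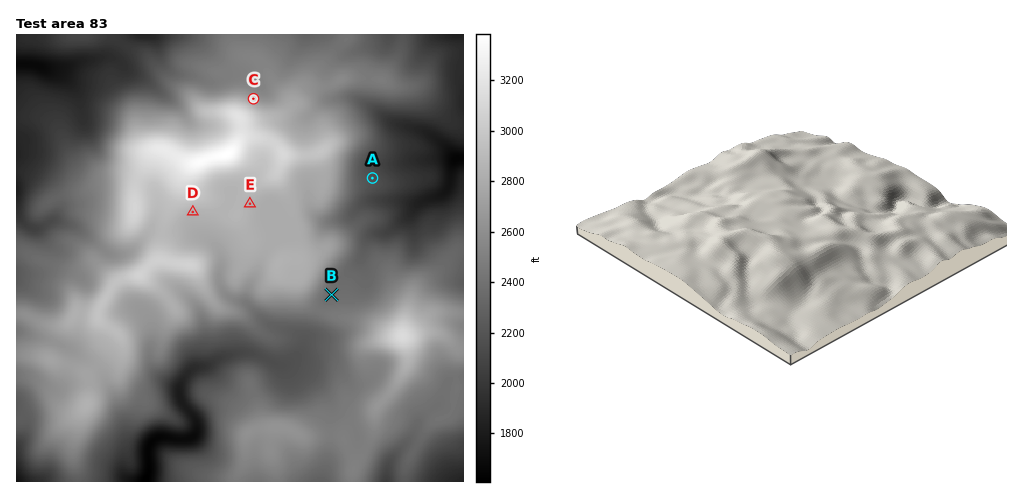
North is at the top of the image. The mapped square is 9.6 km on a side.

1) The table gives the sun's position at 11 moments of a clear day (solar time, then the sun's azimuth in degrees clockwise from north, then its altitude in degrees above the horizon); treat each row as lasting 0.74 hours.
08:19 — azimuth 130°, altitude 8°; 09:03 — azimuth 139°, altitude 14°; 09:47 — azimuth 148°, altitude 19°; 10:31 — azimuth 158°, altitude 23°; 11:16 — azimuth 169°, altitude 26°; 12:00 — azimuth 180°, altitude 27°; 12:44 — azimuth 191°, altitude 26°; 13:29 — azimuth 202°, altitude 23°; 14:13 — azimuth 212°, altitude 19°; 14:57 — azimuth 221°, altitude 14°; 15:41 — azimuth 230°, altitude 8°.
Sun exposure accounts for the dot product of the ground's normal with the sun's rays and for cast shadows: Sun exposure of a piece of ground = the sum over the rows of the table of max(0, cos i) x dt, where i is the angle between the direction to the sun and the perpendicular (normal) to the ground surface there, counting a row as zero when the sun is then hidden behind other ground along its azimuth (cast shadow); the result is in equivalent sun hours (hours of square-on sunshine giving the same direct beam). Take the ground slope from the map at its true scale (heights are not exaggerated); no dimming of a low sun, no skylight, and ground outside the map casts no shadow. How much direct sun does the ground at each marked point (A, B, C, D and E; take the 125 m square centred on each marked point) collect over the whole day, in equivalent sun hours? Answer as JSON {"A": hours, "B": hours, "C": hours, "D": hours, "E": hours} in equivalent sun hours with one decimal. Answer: {"A": 2.3, "B": 2.5, "C": 0.9, "D": 3.2, "E": 2.8}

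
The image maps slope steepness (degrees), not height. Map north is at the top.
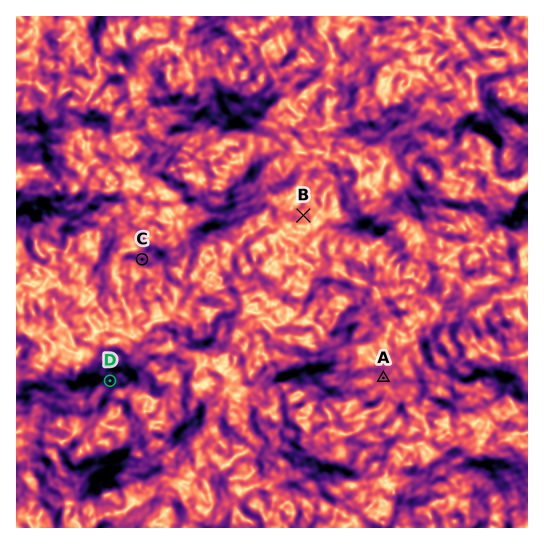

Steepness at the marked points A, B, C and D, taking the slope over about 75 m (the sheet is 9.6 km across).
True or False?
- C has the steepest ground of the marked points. False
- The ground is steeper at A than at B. True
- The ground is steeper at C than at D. False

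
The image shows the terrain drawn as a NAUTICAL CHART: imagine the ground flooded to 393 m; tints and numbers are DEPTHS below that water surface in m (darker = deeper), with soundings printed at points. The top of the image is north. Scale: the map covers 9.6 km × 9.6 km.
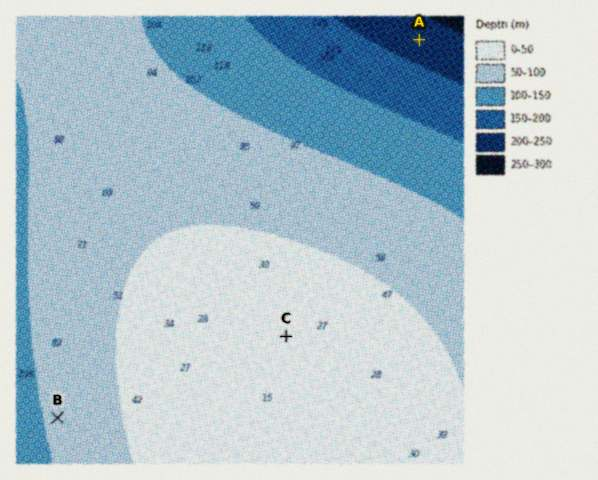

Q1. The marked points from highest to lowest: C B A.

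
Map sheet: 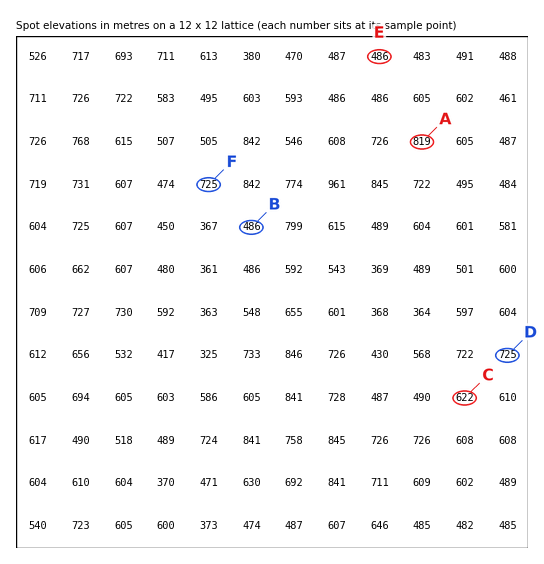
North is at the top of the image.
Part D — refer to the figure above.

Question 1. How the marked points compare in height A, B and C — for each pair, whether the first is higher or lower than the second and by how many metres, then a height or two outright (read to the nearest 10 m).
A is higher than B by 330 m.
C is lower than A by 200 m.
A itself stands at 820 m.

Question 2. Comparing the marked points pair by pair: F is lower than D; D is higher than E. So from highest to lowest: D F E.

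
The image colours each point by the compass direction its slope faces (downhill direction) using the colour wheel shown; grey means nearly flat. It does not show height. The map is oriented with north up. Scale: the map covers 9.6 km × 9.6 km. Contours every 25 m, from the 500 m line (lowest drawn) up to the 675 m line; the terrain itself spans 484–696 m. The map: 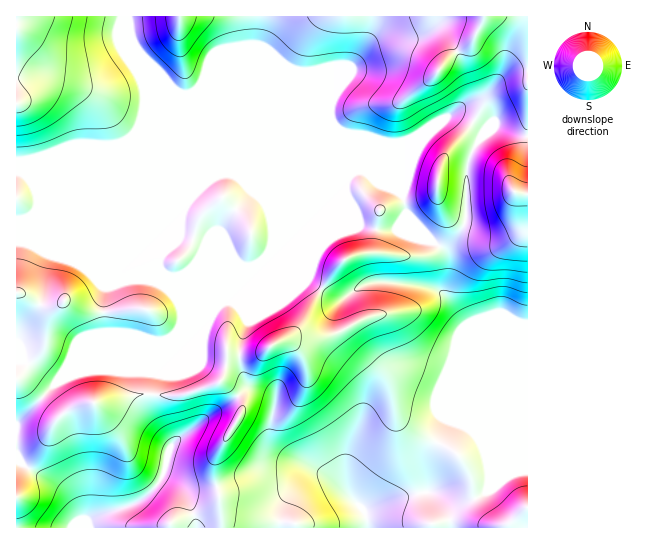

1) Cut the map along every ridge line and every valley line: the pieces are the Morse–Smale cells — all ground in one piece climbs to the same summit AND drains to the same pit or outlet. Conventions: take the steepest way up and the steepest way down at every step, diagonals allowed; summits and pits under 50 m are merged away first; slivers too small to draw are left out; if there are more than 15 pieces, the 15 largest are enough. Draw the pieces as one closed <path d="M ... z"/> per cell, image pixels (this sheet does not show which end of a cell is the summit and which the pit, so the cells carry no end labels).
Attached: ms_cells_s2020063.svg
<path d="M127 16l-111 1 0 510 511 1 1-78-17-19-44-106-23-34 4-13-1-23-40-41-4-19-33-23-11-3-181-76-42-44-5-10z"/><path d="M527 16l-268 0-2 31 7 14 68 69 53 53 18 12 4 19 21 24 17 15 3 6 1 17 0-27 16-27 2-55 8-21 6-9 14-12 27 11 6-1z"/><path d="M495 125l-18 17-9 20-3 60-16 27 0 26-4 19 22 31 44 106 16 18 1-312z"/><path d="M258 16l-129 0-1 9 3 14 8 14 39 40 181 76 11 3 8 5 1-2-115-114-7-14z"/>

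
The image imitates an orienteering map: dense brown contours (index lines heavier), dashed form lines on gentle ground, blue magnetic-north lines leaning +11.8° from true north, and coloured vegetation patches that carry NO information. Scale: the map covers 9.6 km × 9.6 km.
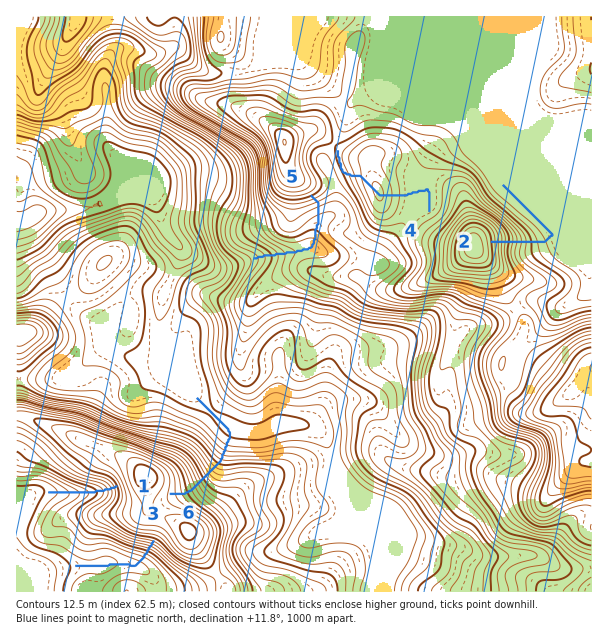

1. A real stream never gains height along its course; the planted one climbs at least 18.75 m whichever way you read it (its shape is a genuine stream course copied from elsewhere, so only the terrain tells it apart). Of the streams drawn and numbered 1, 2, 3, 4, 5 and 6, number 4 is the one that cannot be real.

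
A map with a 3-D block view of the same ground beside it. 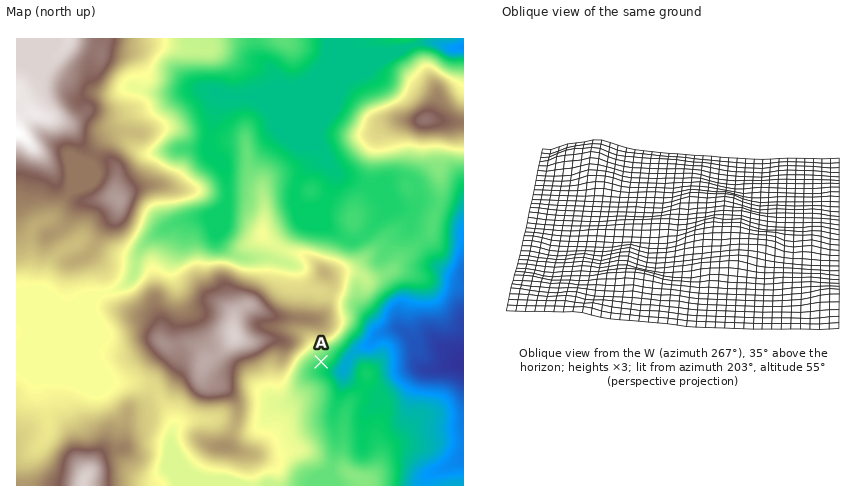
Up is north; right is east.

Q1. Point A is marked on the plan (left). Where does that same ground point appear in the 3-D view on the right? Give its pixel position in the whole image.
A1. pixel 754 206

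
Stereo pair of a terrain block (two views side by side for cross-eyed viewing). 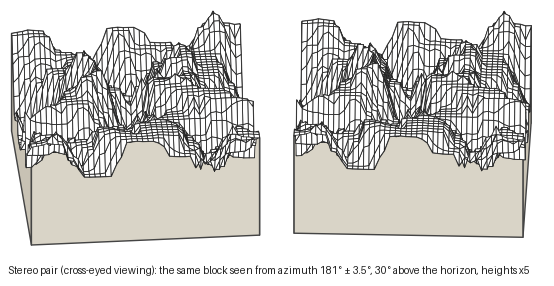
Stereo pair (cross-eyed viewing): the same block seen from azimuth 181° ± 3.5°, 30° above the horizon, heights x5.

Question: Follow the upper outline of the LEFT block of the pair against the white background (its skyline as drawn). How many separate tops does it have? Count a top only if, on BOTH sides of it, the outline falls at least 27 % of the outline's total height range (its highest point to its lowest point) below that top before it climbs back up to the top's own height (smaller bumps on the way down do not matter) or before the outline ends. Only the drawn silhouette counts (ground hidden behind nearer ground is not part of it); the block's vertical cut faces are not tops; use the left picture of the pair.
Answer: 1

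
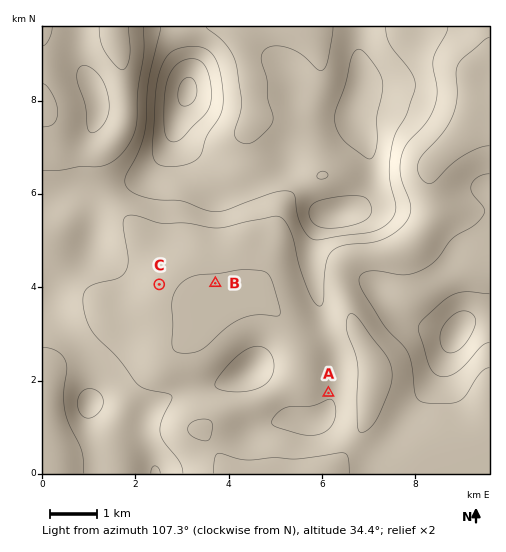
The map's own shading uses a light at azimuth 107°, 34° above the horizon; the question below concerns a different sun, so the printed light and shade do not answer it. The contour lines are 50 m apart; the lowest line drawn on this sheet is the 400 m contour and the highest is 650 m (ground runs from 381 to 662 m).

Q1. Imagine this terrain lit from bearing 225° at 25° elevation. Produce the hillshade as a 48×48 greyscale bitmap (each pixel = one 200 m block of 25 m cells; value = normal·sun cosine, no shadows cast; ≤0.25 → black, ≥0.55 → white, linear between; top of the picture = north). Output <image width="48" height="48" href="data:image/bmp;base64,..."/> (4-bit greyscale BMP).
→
<image width="48" height="48" href="data:image/bmp;base64,Qk32BAAAAAAAAHYAAAAoAAAAMAAAADAAAAABAAQAAAAAAIAEAAATCwAAEwsAABAAAAAAAAAAAAAAABEREQAiIiIAMzMzAERERABVVVUAZmZmAHd3dwCIiIgAmZmZAKqqqgC7u7sAzMzMAN3d3QDu7u4A////AJmrqYmruWQ0V4mZmZmZmqqqmZmZmZmZmZq7uYmruFM0Z4mqqqqqqqqqmZmZmZmZmZq8uYmqp0I0Z5q7u7u8y7qpmZmZmZmZmZrNuYmql0NGeJq7u7zMy6mYmZmZmZmZmavdypmql1Vniaq7qrvMuph3iZmZmZmZmazu2pmql2Z4maqpmaqqmYdmiaqqqqqpmbzu2oiZl3eJqqqpmJmHd3ZWeaqqqqqpmLztuGaIh3eaq7u6qZh2Z3ZVeaqqu7upiLzLllZ3dmeJqrzMuphmeIdleaq7vLuYiLu6dVZ3ZmZ3iavMuod3iZhleKu8zMuYiKq5hmZ2ZWZneJq7qHZnmqhlaKvN3cuYiKq6h3dmZmd3eImZdlVomqhVabzd7duoiLu6l3dmZniIiImHZURoqqdVes3u7tyoibuph3d3d4iIiZiHZEV4qpZVi97u7tyoibupd3d3d4iJmZmHZVZ5u5ZXre/t3cuYibqYdnd3d4iJmZmIdmeau5Zozv7Lu7qHeKmHZniHeIiJmZmIiIiby4Z63+ypmZl2d5h2Z4iIiIiJmZmYiImsy4aM7smIiIh2VndmeJmYiIiJmZmZmZq8ynad7ah4iIdlRWZniZqZiIiZmZmZmZq9yWet24d4mYdlRWd4mqqYiIiZmZmZmZrNuHisuHd4iIdlVniJqqmYiImZmZmZmZvNuHiZhmZniIh3d4mqqpiHiImZmZmZmavNuHeIdmZmeIiIiJmrqYd3iJmZmqmZqqvduYmamYd3iZmIiJqqqXZniZmZqqqqqqve27vN3KmYmZmIiaqqmGZniZmau7u7u6vf/u7/7bqZmZmIiaqql2Z4mqqrzdy7u7zv//7ty6mIiZmImaqZh2eKvMzN7ty7u7z//cupmIdmeJmZmZmZh3is3dzN3Luru7zuyXZmZ2VEV5qqqoiIiIrN7cu7uqmaqrzLllRVZlMjV5q7qnd3iJrN3LqqqZmZmqu6hmZnh1ISV5qqqmZ3d4q7uqqqqZmImaqph4iZmEITaJmZmGZ3d3iaq7u6qZiIiZqYiZq7qEIkeJmYd3d4d3iavMy6mId4iZmYiavMuEI2eJiIdneJiHiazdy5h2Z3iZmIibzMqENXiJiId3iaqYibzu2pdmZ3iZiIirzLl1RoiYiIiIiqqoib3/2oh3d4iZmImrzKhlZ4iIiJmImruoib7/25iHd4iZmZmry5dmd4iHiJmZm8uoeL//7Kl2Zniaqpmruod3d3d3eImZq8ynZ7//7KhkRXiqupiaqph3d3dmZ4mavNyWV77/7JdCNGiqqYiJqph3d3dlV4mavMuFR77/24UxJHiqqYeJqqh3ZmZEVomavLlkR77uynQhJHmqqYeJu6hmVVVEV4mau6dTR73tuFMRJXmqmHeJu6dlRVVFZ4maqpdDWL3sl0IRNYmph2eKu5dURWZmeJmZqpZVac7shjISRomYdmeKu5ZUVnd3iZmZqpdWet7bhkQ0V4iId3iaupdVZ4iIiIiJqpdmit7bhlVVZ4iId4iaupdmZ4iIiIiA=="/>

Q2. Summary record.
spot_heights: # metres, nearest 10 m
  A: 440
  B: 400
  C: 410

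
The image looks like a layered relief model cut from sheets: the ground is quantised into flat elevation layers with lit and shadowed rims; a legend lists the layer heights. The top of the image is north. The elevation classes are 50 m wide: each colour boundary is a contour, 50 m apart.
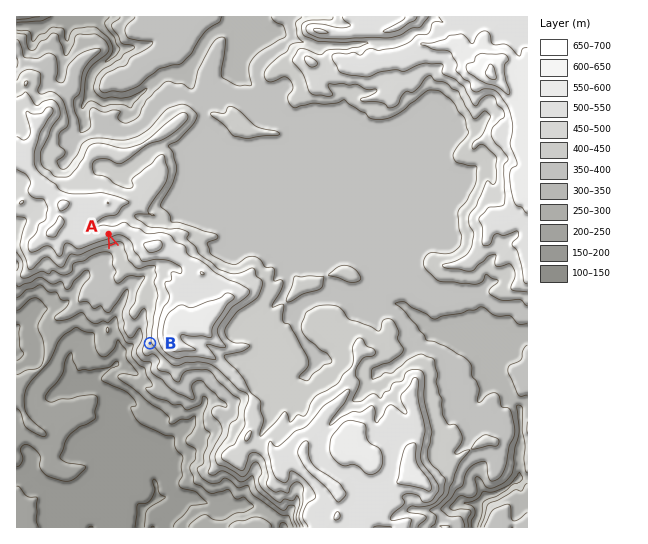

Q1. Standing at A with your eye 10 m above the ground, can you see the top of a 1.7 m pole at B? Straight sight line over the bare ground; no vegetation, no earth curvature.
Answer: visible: true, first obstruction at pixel None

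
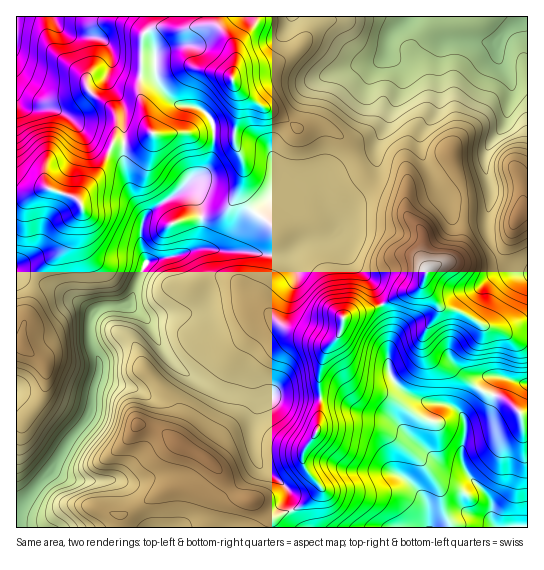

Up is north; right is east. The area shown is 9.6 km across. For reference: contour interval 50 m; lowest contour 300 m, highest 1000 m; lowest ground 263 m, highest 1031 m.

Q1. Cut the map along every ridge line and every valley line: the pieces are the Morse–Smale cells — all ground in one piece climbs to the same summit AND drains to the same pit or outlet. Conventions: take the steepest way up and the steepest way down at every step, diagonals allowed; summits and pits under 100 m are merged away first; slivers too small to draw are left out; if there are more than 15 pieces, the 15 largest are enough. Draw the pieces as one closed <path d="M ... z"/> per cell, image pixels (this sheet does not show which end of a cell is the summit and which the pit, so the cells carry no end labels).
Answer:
<path d="M423 281l-6 8-18 6-18 10 6 9 4 17-3 18 1 24 4 8 16 14 14 6 27 4 11 9 4 9-4 35 6 13-20-3-6-4-23-19-25-25-6-3-26-5-22-12-18-1-4 32-14 23 1 12 15 17 1 6-11 12-17 9 3 9 7 9 226-1 0-201-9-1-10 4-23-2-24-15-21-5-16-18z"/><path d="M338 233l-13 7-22 3-17 13-84-8-53 13-4 2-6 14-11 28 19 14 13 27 14 18 13 11 32 17 28 5 10 4 9-1 7-4 46 3 0-21 4-20 5-12 11-11 4-17 38-13-8-20-20-22z"/><path d="M523 16l-114 0-16 14-5 9-1 16 13 11 3 7 0 10-12 27-3 12-11 20-2 11-16 12 6 12 9 8 30 14 4 18 15 16-2 20 6 16 20-8 26 0 23-7-9-24 4-43-6-16 0-17 6-12 14-19 7-29 0-8-13-25-3-16 4-8 11-12 12-6z"/><path d="M171 360l-2 5-15 15-13 9-44-10-5 15 0 12-5 13-18 20-18 31 20 10 46 0 5 3 6 6 21 39 121 0 1-7-4-6 7 2 16-6 1-4-3-17-5-6-23-18-5-11-3-21 7-32-12-5-28-5-32-17z"/><path d="M150 75l-8 0-2 3 0 19 8 29 4 7-17 10-21 0-14 28-22 29-29-12-33 7 0 78 11 7 31 9 35 23 10-5 24-2 2-2 10-26 8-15-6-13 0-23 3-8 15-14 15-8 16-16 13-7 9-16 1-32-4-8-10-9-20-3-6-4-12-12-5-11z"/><path d="M255 16l-37 0-1 7 6 9-8-7-14 0-15 4-27-2-12 4-4 4-2 39 13 2 11 18 12 10 18 3 8 4 10 14 0 25-5 17-5 6-13 7-11 11 4 0 10 4 7 11 1 29-4 14 10-1 11 3 23 0 15-29 31-42 27 1 7 6 2 5 1-10 5-5 30-14-8-17-16-14-16-7-22 3-15-12-20-9-16-11-13-13-1-8 4-12 1-17 18-21z"/><path d="M358 164l-29 13-5 5-1 10-2-5-7-6-27-1-31 42-13 27-7 2 50 5 17-13 22-3 13-7 13 26 20 22 11 23 17-9 18-6 6-8 2 8 16 18 21 5 24 15 23 2 19-4-1-53-18-7-12-12-11 6-13 2-26 0-20 8-6-16 2-20-15-16-4-18-30-14-9-8z"/><path d="M53 16l-37 1 0 177 9 1 24-7 29 12 22-29 14-28 21 0 17-10-4-7-8-29 1-22-18-4-6-4-4-5-2-12-8-10-6-3-28-2-10-8z"/><path d="M407 16l-150 0-2 9-18 21-1 17-4 12 1 8 13 13 16 11 20 9 15 12 22-3 16 7 12 9 10 21 4 1 14-10 2-11 11-20 3-12 10-21 0-20-14-14 0-9 6-16 10-7z"/><path d="M17 273l0 234 34-36 18-32 18-20 5-13 1-19 7-21-11-28 0-15 4-10-35-24-31-9z"/><path d="M382 305l-39 13-3 15-12 13-5 12-4 20 1 20 19 2 22 12 22 4 10 4 25 25 23 19 6 4 18 3-4-20 4-16 0-12-4-9-11-9-27-4-14-6-16-14-4-8-1-24 3-18-4-17z"/><path d="M527 16l-16 9-11 12-4 8 3 16 13 25-7 37-14 19-6 12 0 17 6 16-4 43 10 23 10-10 12-29 4-5 5 0z"/><path d="M53 471l-37 36 1 21 131-1-20-38-6-6-5-3-46 0z"/><path d="M277 396l-18 6-6 20 0 27 7 17 23 18 5 6 3 21 18-10 11-12-1-6-10-9-6-12 1-12 13-19 3-32z"/><path d="M129 305l-18 0-14 4-6 9-2 20 11 27-2 14 15 5 28 5 13-9 15-15 2-4-11-15-13-27z"/>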